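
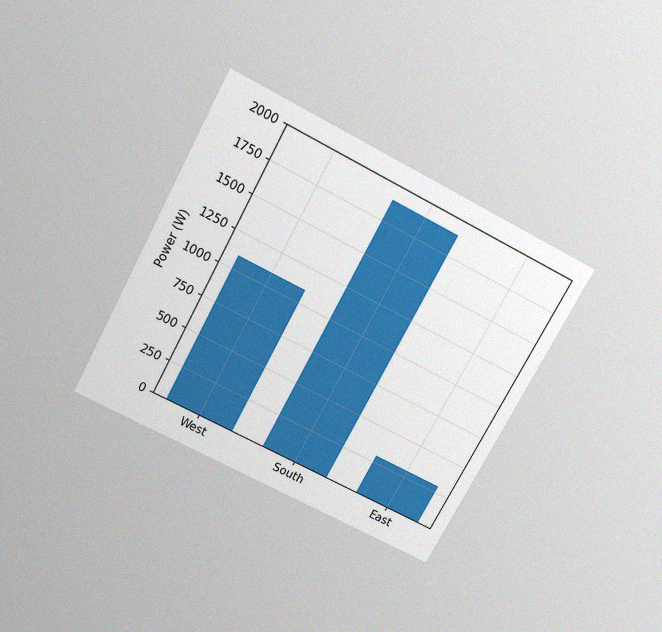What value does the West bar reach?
1100W

The chart is tilted about 28° clockwise and viewed slightly from above, with some photo noise. Reading along the chart's y-axis, the West bar reaches 1100W.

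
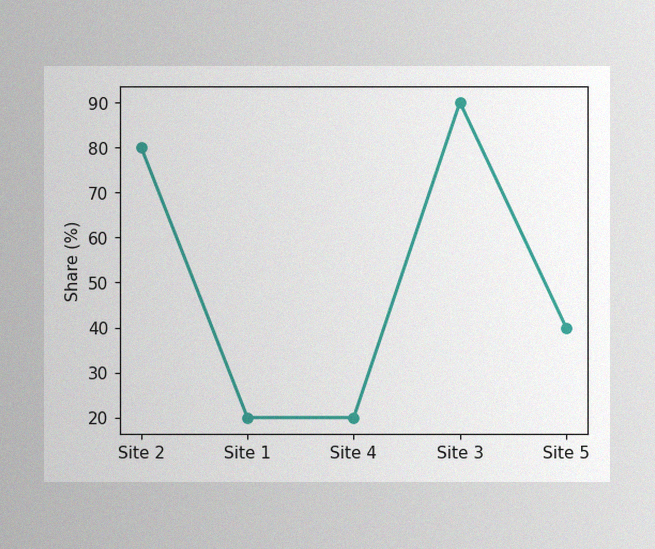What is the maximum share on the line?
The image has some photo noise and uneven lighting. The highest point is at Site 3, and reading across to the y-axis gives 90%.

90%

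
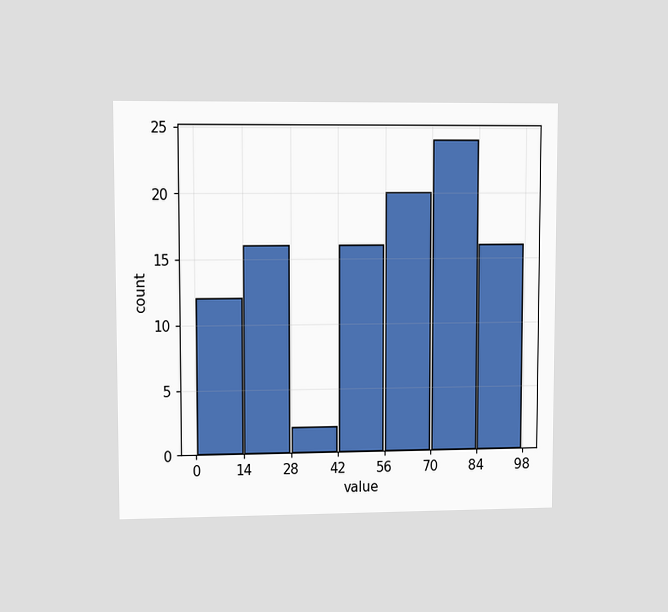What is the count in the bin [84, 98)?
16

The chart is viewed at a slight angle. The [84, 98) bin has height 16.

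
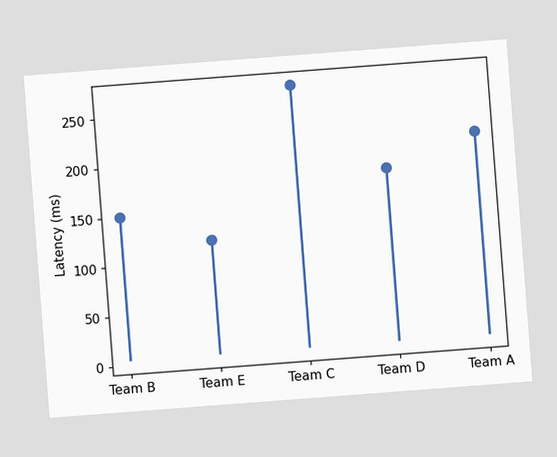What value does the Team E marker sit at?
120ms

The chart is tilted about 4° counter-clockwise. The Team E marker sits at 120ms.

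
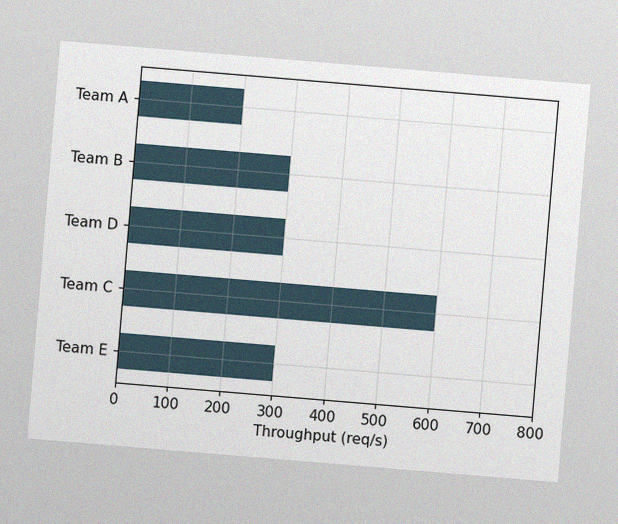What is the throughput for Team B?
The chart is tilted about 5° clockwise, with some photo noise. Reading along the chart's x-axis, the Team B bar reaches 300req/s.

300req/s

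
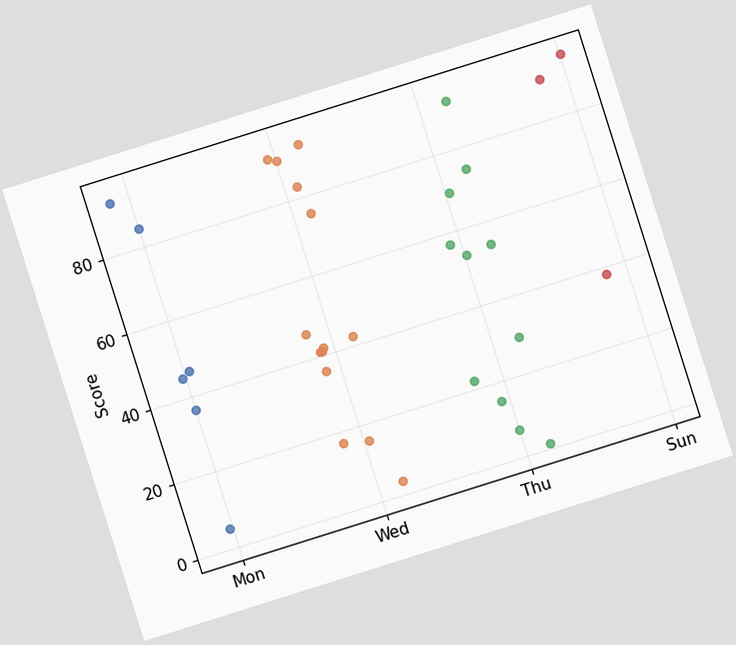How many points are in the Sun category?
The chart is tilted about 17° counter-clockwise. Counting the markers in the Sun column gives 3.

3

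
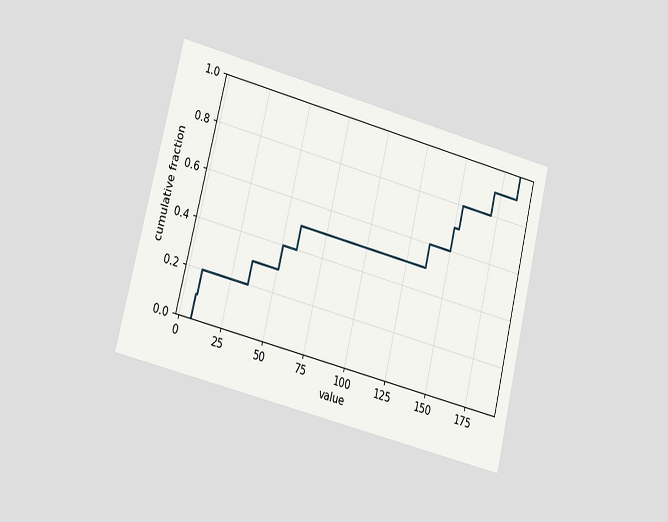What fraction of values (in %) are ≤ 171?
The chart is tilted about 14° clockwise and viewed at a slight angle. At x=171 the ECDF step is at 90%.

90%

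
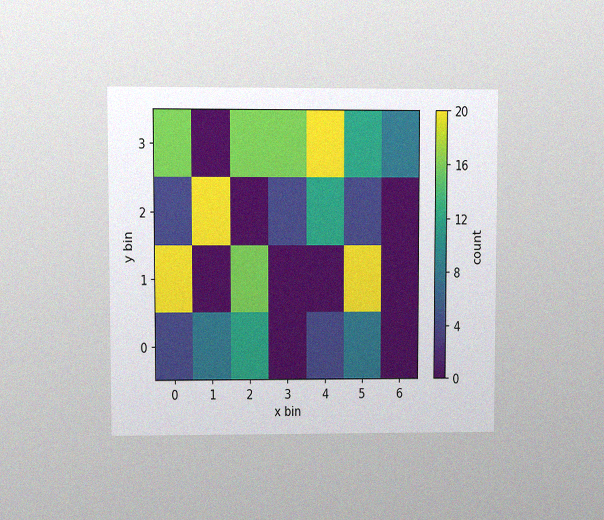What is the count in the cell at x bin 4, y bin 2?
12

The chart is viewed at a slight angle, with some photo noise. Matching the cell (4, 2) against the colorbar gives 12.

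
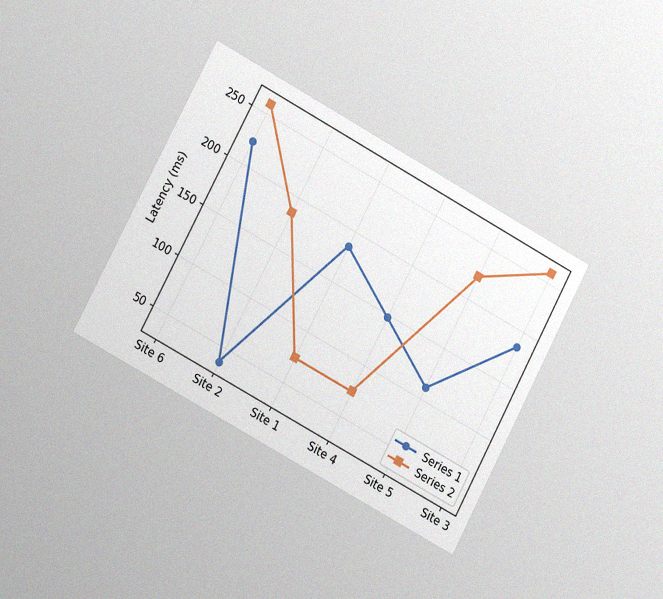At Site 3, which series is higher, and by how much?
The chart is tilted about 28° clockwise and viewed slightly from the left, with some photo noise. At Site 3, Series 2 sits above the other line by 74ms.

Series 2, by 74ms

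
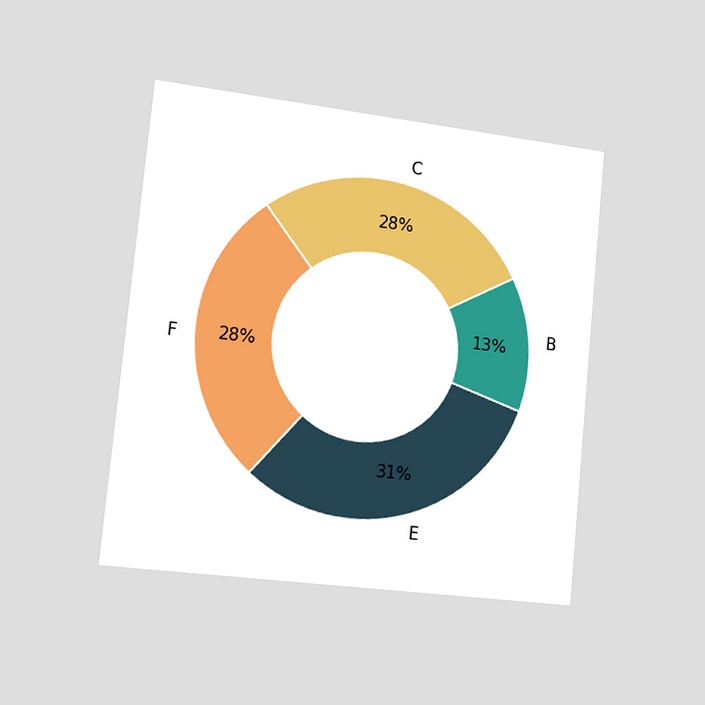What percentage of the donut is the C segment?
28%

The chart is tilted about 6° clockwise and viewed slightly from the left. The C segment takes up 28% of the ring.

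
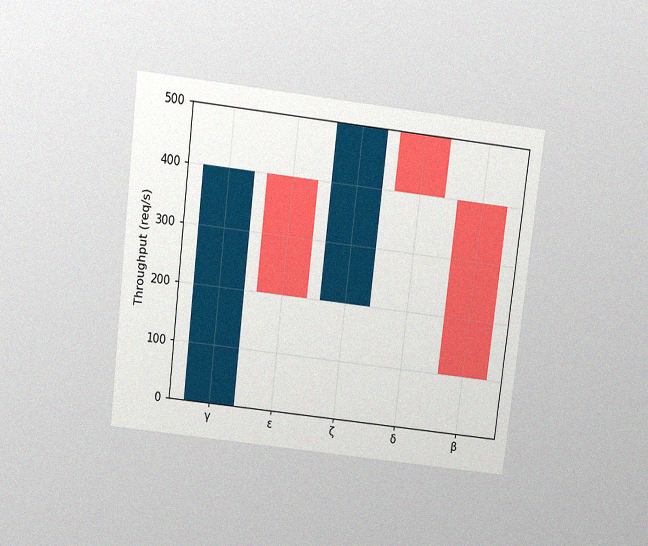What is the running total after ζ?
500req/s

The chart is tilted about 7° clockwise and viewed slightly from above, with some photo noise. After ζ the running total reaches 500req/s.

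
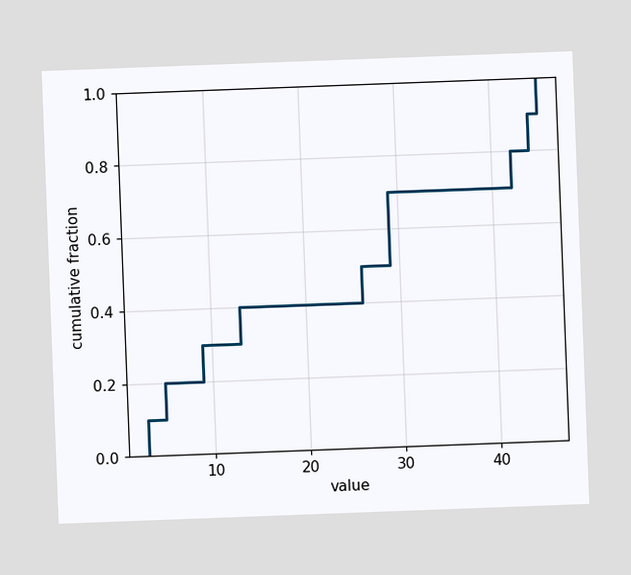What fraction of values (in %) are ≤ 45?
The chart is tilted about 2° counter-clockwise. At x=45 the ECDF step is at 100%.

100%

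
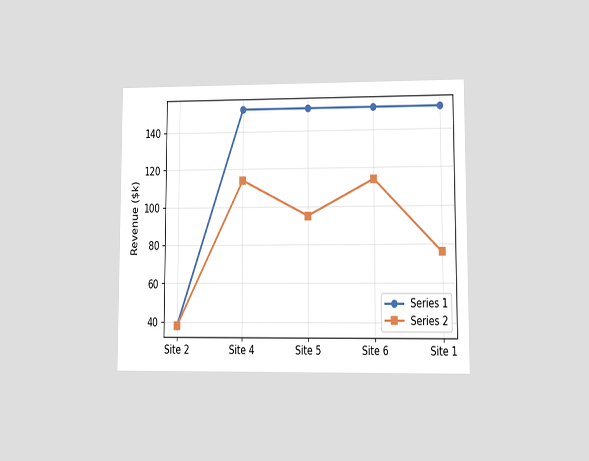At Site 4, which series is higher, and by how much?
The chart is viewed at a slight angle. At Site 4, Series 1 sits above the other line by $38k.

Series 1, by $38k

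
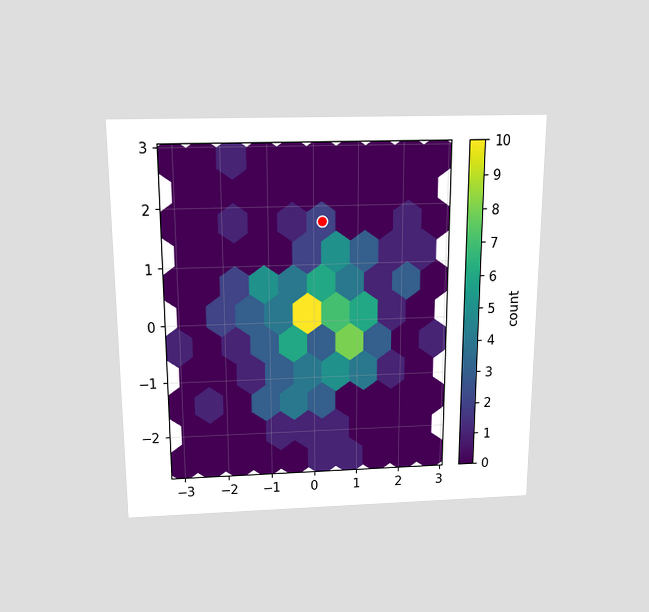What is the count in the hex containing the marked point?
The chart is viewed slightly from above. The marked hex reads 2 on the colorbar.

2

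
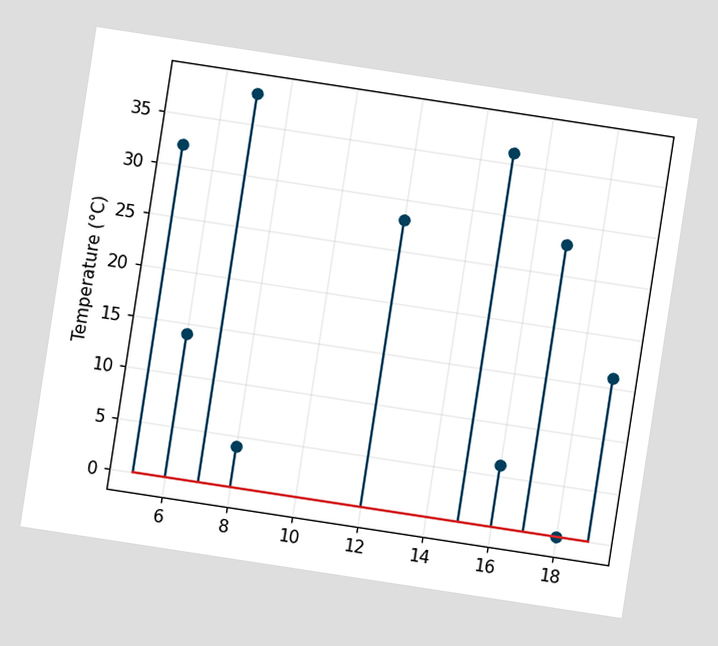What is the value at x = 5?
32°C

The chart is tilted about 9° clockwise. The stem at x=5 reaches 32°C.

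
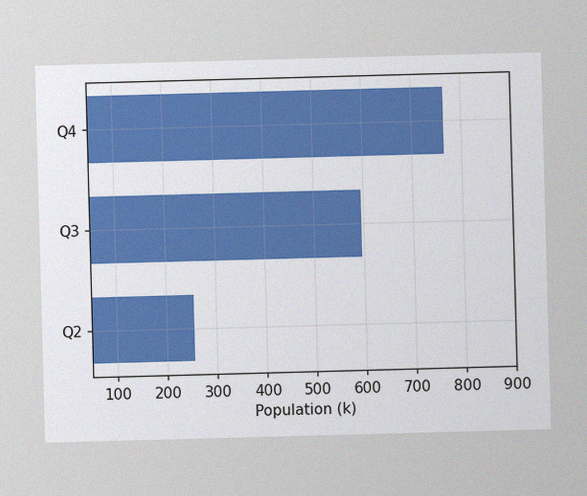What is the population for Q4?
765k

The image has some photo noise and uneven lighting. Reading along the chart's x-axis, the Q4 bar reaches 765k.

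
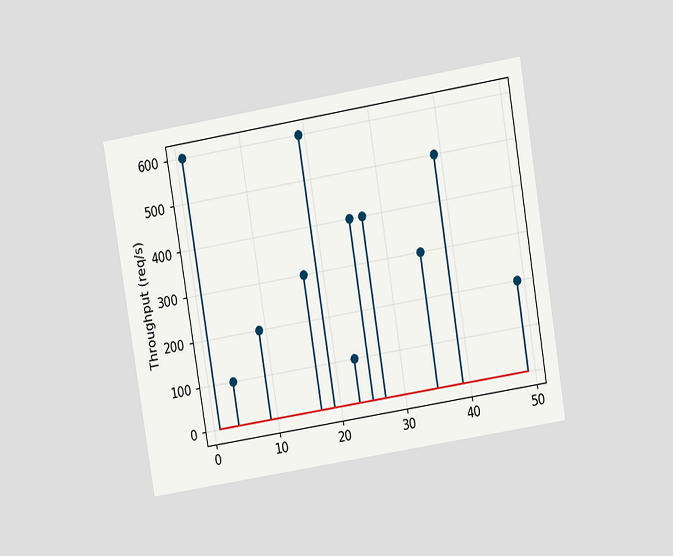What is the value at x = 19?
The chart is tilted about 9° counter-clockwise and viewed at a slight angle. The stem at x=19 reaches 600req/s.

600req/s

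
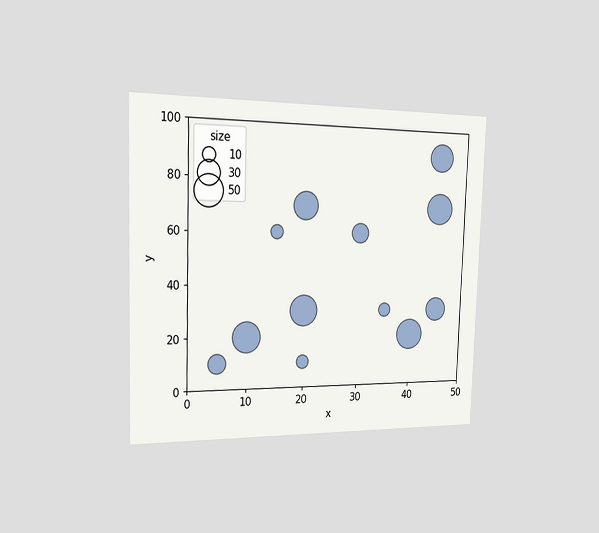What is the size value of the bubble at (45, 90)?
40

The chart is viewed slightly from the left. Matching the bubble at (45, 90) against the size legend gives 40.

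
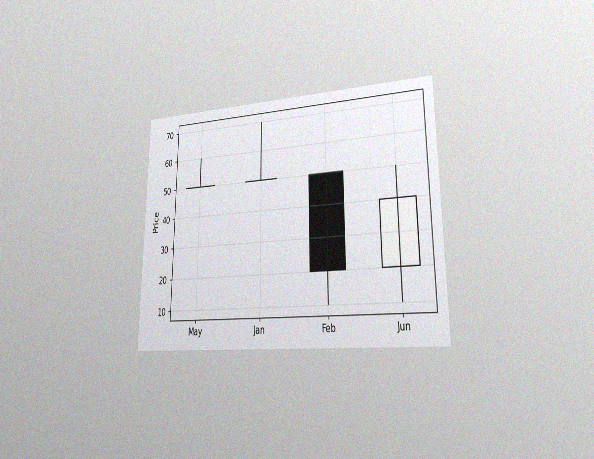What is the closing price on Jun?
The chart is viewed slightly from the right, with some photo noise. The Jun candle closes at 40.

40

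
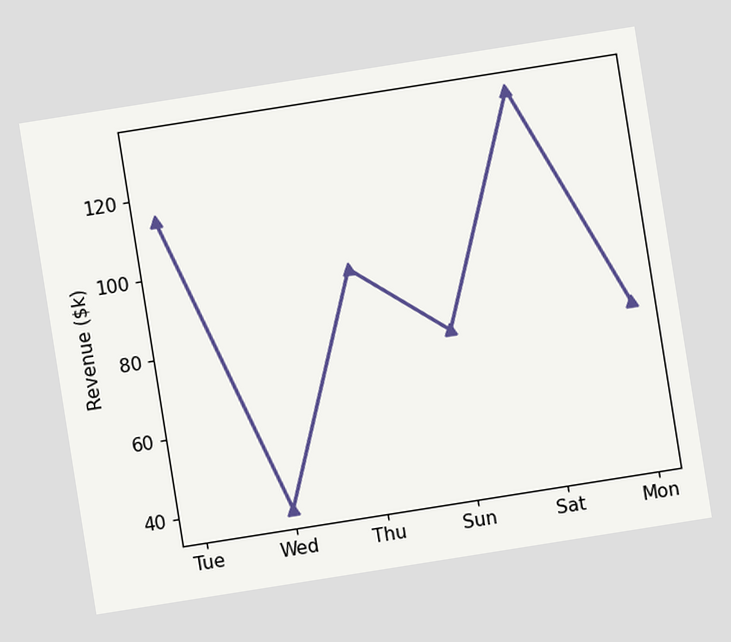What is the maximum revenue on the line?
The chart is tilted about 9° counter-clockwise. The highest point is at Sat, and reading across to the y-axis gives $133k.

$133k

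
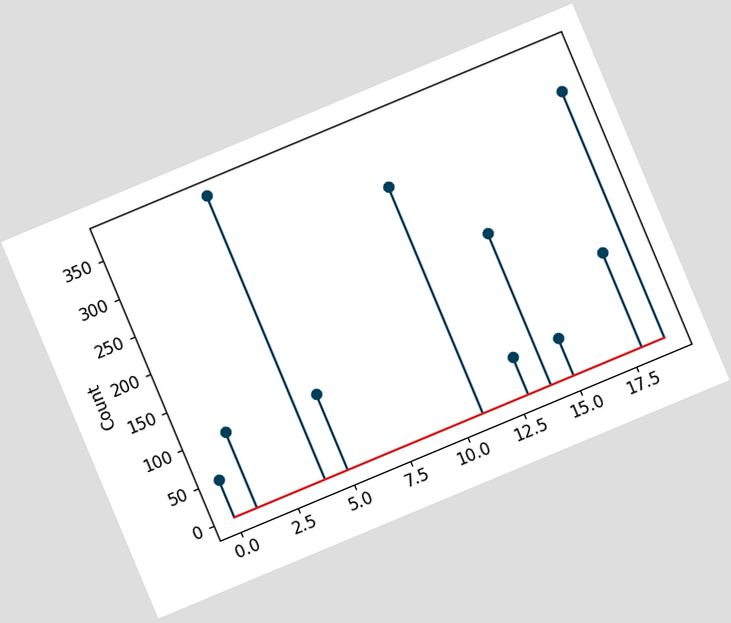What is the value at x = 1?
100

The chart is tilted about 23° counter-clockwise. The stem at x=1 reaches 100.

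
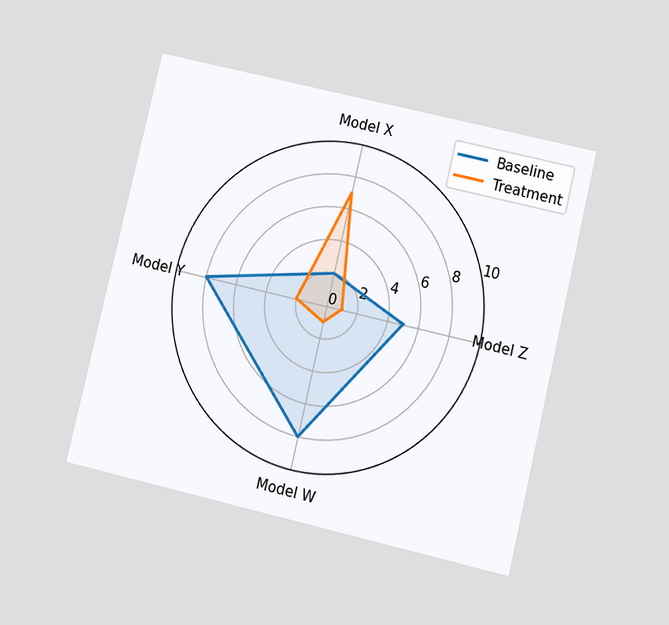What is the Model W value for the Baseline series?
8

The chart is tilted about 13° clockwise and viewed at a slight angle. On the Model W axis, Baseline reaches 8.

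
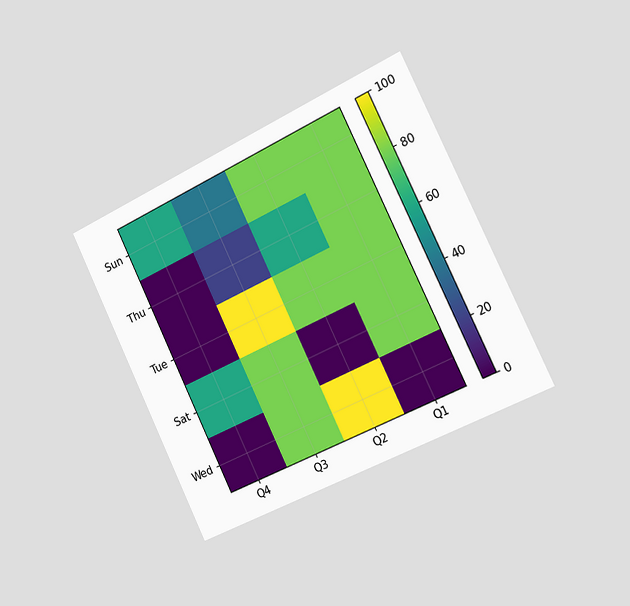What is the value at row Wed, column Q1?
0

The chart is tilted about 25° counter-clockwise and viewed slightly from the right. Matching cell (Wed, Q1) against the colorbar gives 0.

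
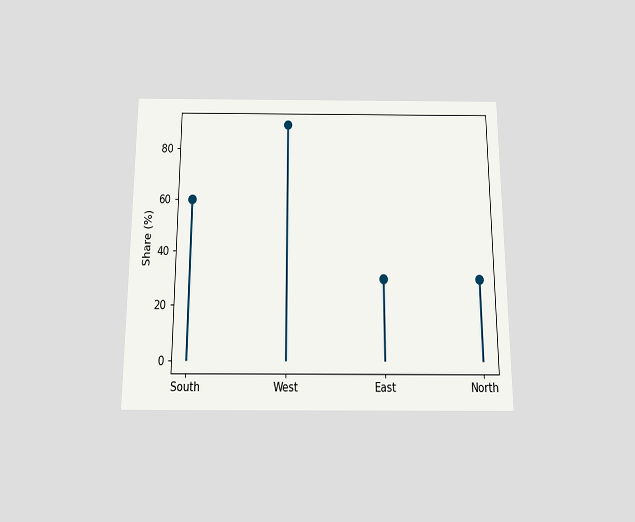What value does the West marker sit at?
The chart is viewed slightly from below. The West marker sits at 90%.

90%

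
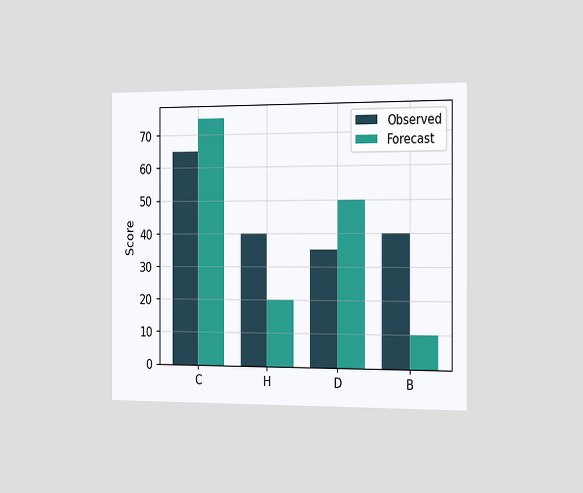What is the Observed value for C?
The chart is viewed slightly from the right. The Observed bar at C reaches 65 on the y-axis.

65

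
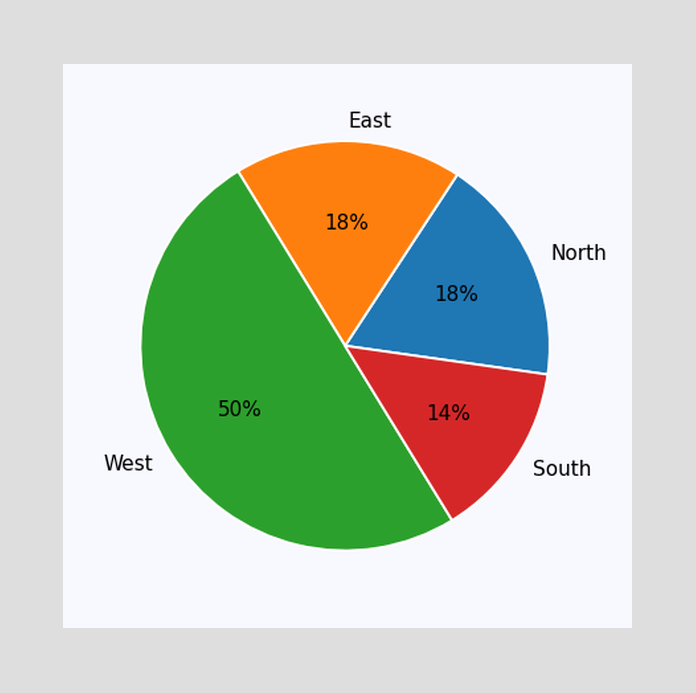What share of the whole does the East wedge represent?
18%

The East slice takes up 18% of the pie.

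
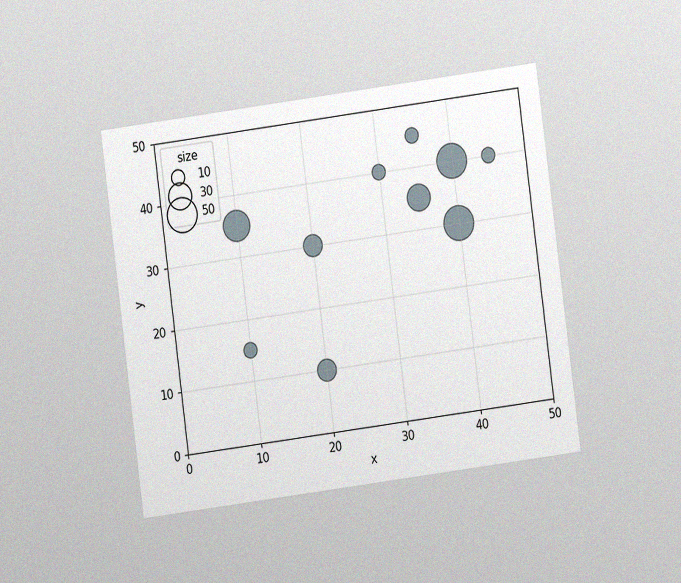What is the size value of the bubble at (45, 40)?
The chart is tilted about 8° counter-clockwise and viewed at a slight angle, with some photo noise. Matching the bubble at (45, 40) against the size legend gives 10.

10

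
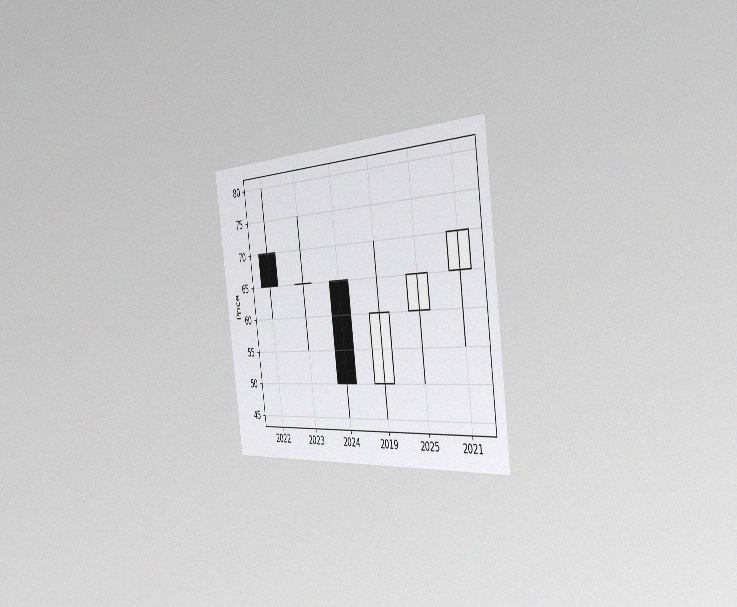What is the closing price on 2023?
The chart is tilted about 8° counter-clockwise and viewed slightly from the right, with some photo noise. The 2023 candle closes at 65.

65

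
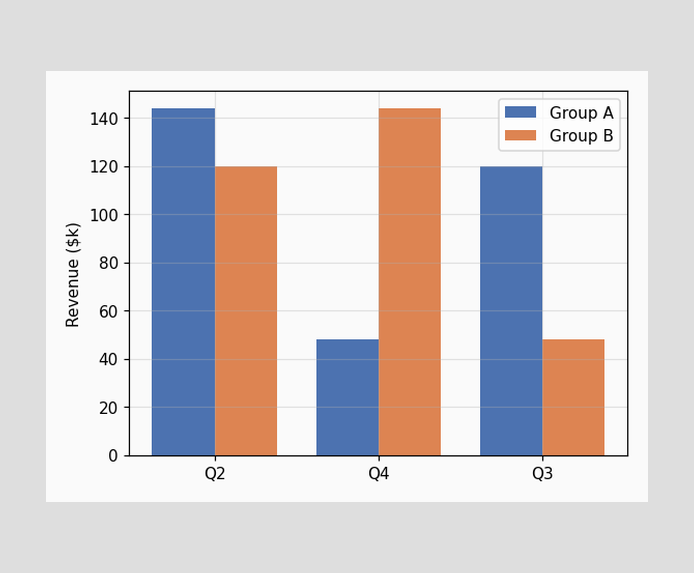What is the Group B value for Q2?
The Group B bar at Q2 reaches $120k on the y-axis.

$120k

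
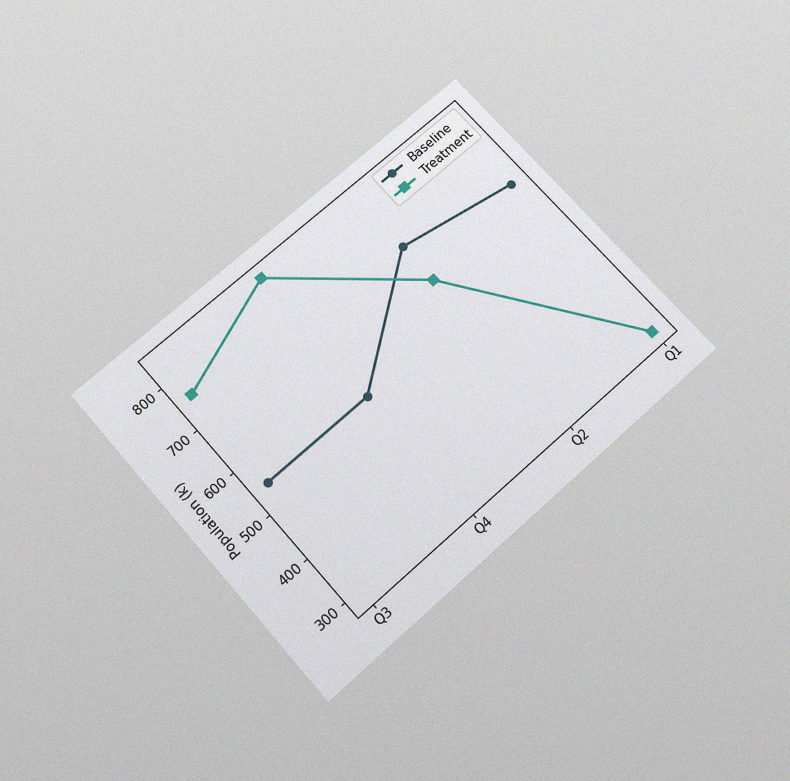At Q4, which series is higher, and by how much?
The chart is tilted about 42° counter-clockwise and viewed slightly from below, with some photo noise. At Q4, Treatment sits above the other line by 294k.

Treatment, by 294k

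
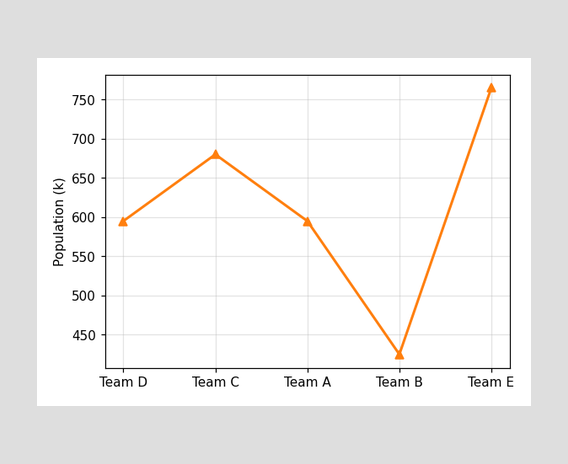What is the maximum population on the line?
The highest point is at Team E, and reading across to the y-axis gives 765k.

765k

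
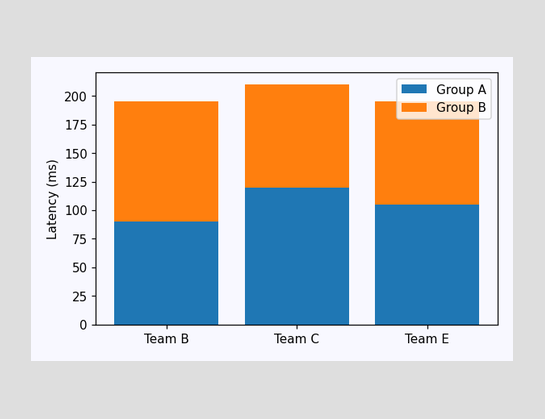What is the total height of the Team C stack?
210ms

The Team C stack's top reaches 210ms on the y-axis.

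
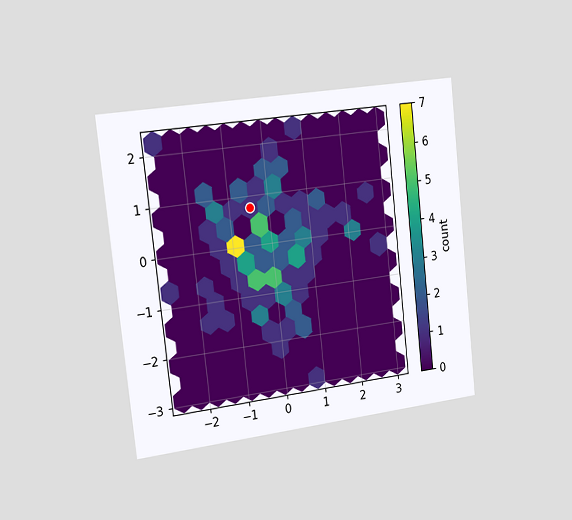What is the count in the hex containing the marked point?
1

The chart is tilted about 6° counter-clockwise and viewed slightly from the left. The marked hex reads 1 on the colorbar.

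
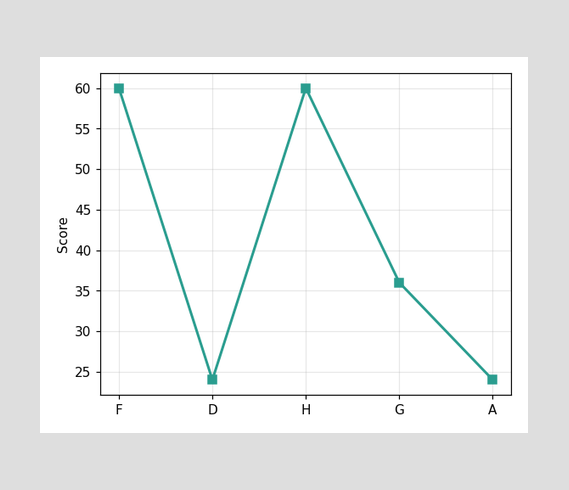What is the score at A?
24

At A, the line is at 24.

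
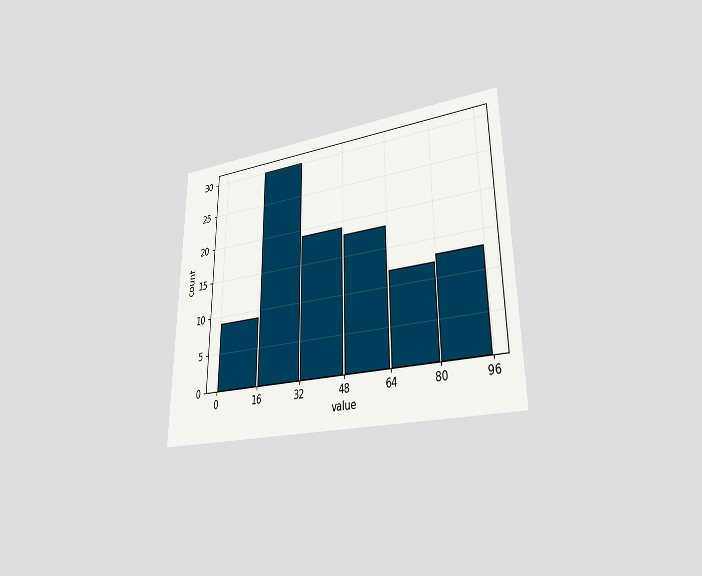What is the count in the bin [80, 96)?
The chart is viewed at a slight angle. The [80, 96) bin has height 13.

13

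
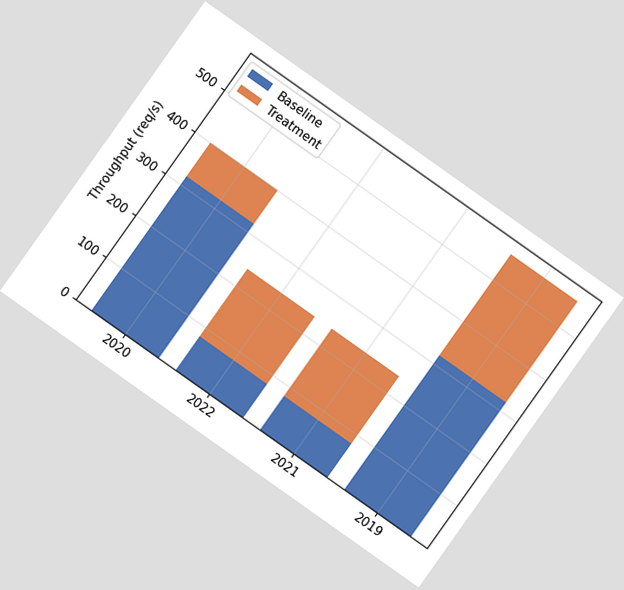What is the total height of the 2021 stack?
240req/s

The chart is tilted about 35° clockwise. The 2021 stack's top reaches 240req/s on the y-axis.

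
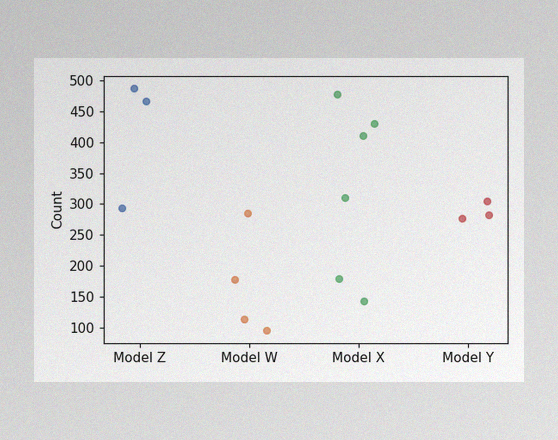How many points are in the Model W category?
The image has some photo noise and uneven lighting. Counting the markers in the Model W column gives 4.

4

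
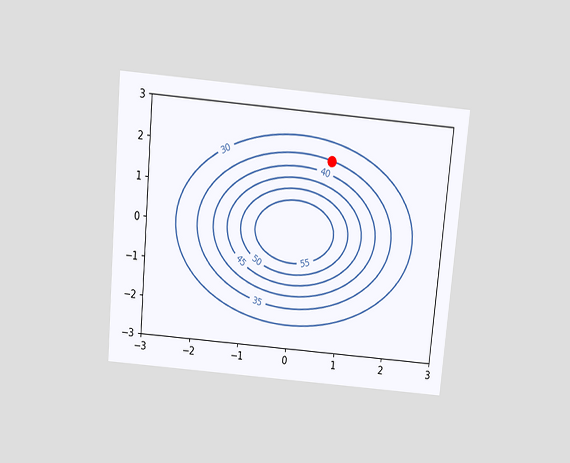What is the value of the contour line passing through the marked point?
35

The chart is tilted about 5° clockwise and viewed slightly from above. The marked point sits on the contour labelled 35.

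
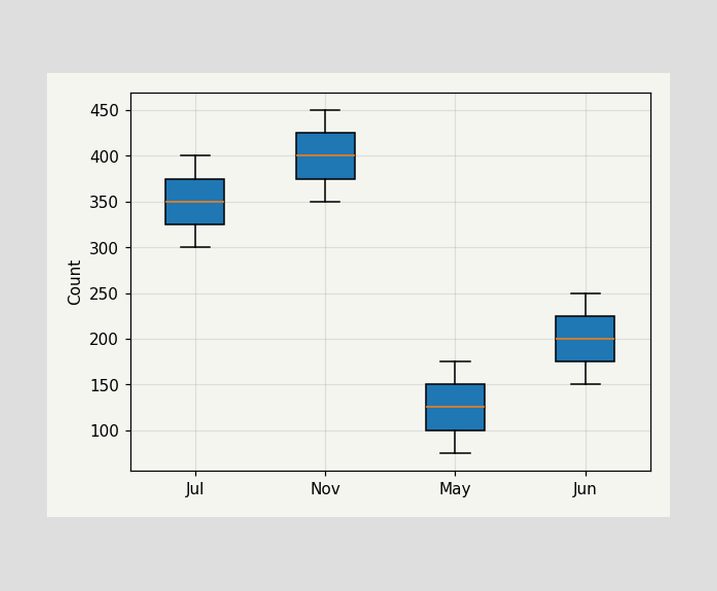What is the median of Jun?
The median line in the Jun box sits at 200.

200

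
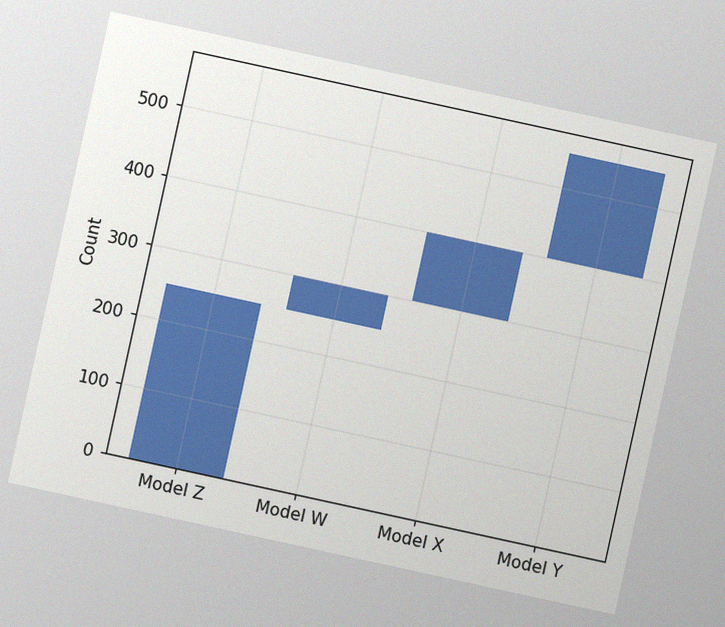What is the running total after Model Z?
250

The chart is tilted about 12° clockwise, with some photo noise. After Model Z the running total reaches 250.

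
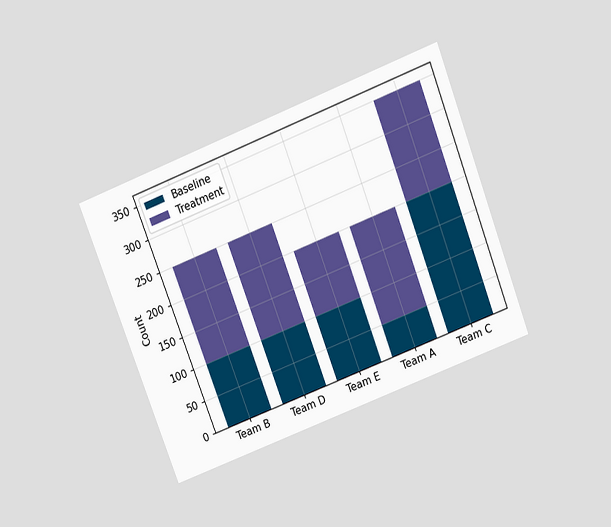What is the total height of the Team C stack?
The chart is tilted about 21° counter-clockwise and viewed slightly from above. The Team C stack's top reaches 350 on the y-axis.

350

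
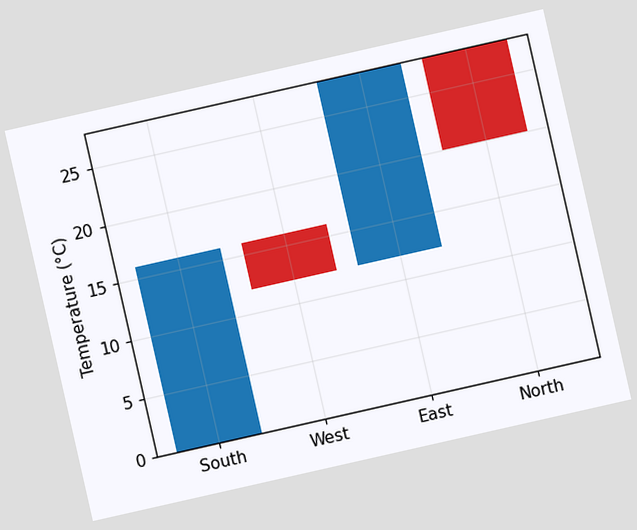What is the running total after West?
The chart is tilted about 13° counter-clockwise. After West the running total reaches 12°C.

12°C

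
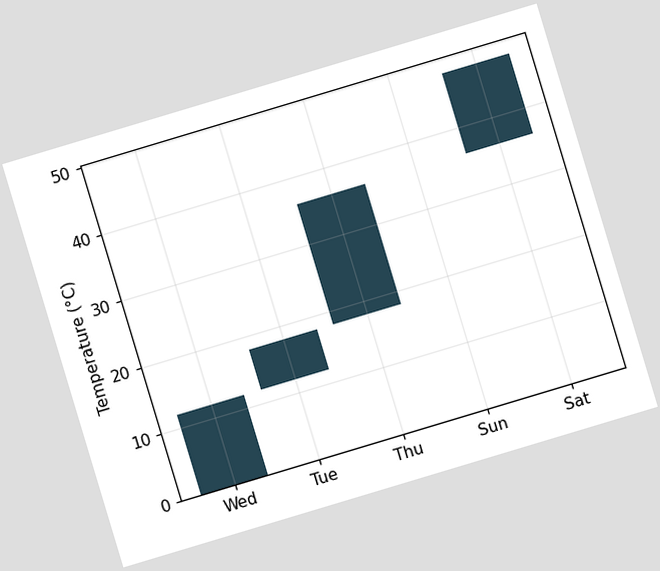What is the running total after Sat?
48°C

The chart is tilted about 17° counter-clockwise. After Sat the running total reaches 48°C.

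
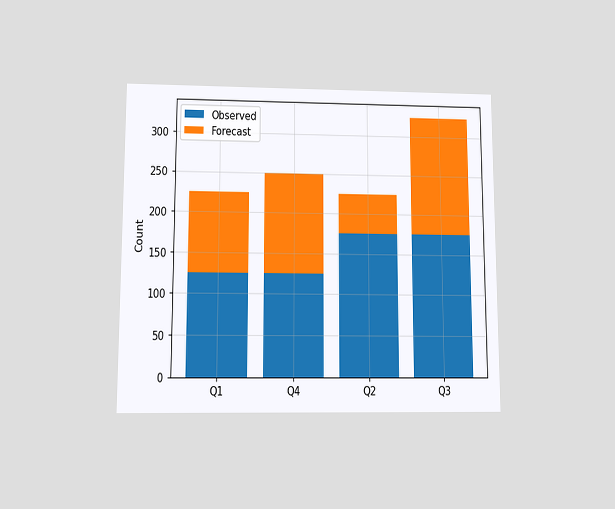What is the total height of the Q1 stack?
The chart is viewed slightly from below. The Q1 stack's top reaches 225 on the y-axis.

225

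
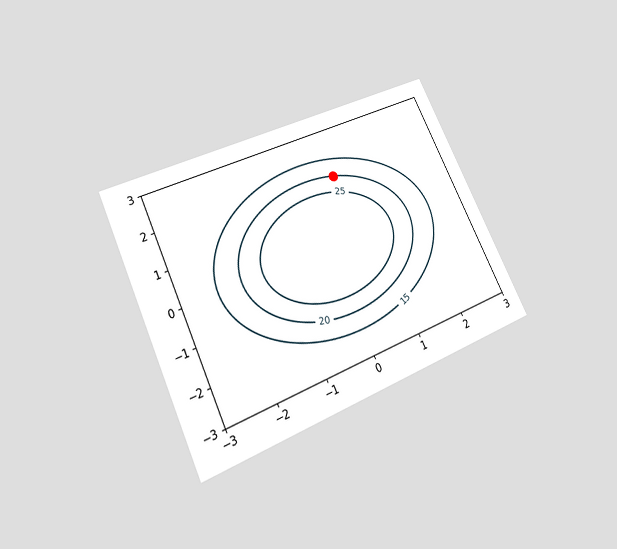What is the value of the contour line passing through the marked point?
20

The chart is tilted about 25° counter-clockwise and viewed slightly from below. The marked point sits on the contour labelled 20.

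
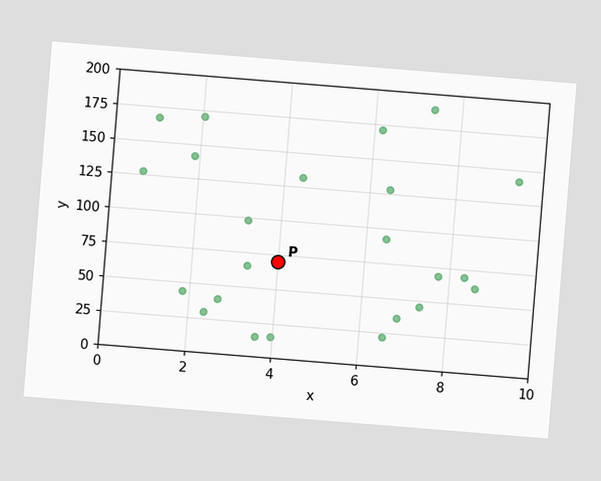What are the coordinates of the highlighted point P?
The chart is tilted about 5° clockwise. Following the gridlines from P to each axis, P sits at (4, 70).

(4, 70)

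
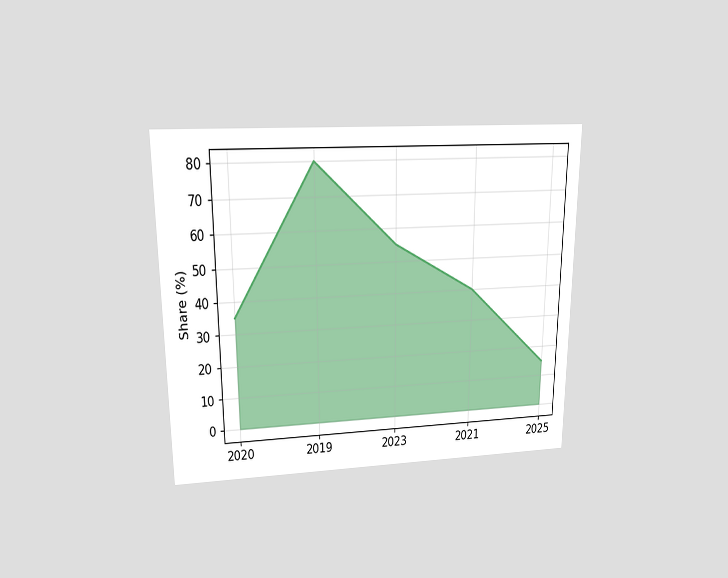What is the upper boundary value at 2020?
35%

The chart is viewed slightly from above. At 2020 the upper boundary is at 35%.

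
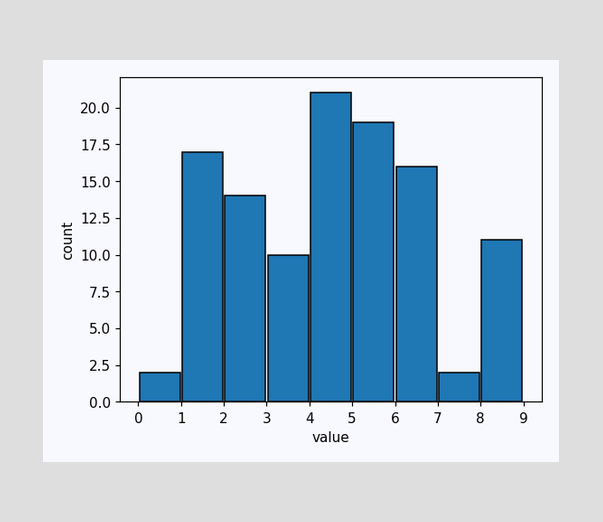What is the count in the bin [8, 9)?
The [8, 9) bin has height 11.

11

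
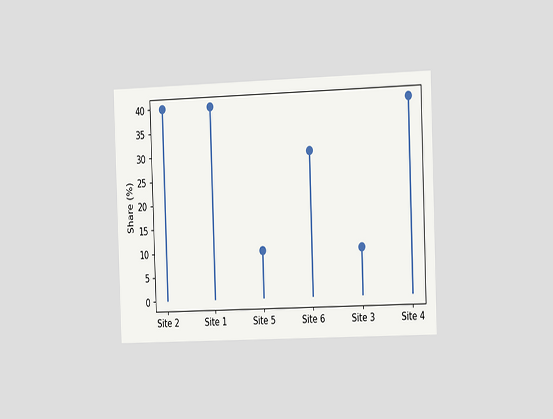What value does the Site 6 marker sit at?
The chart is tilted about 2° counter-clockwise and viewed slightly from the right. The Site 6 marker sits at 30%.

30%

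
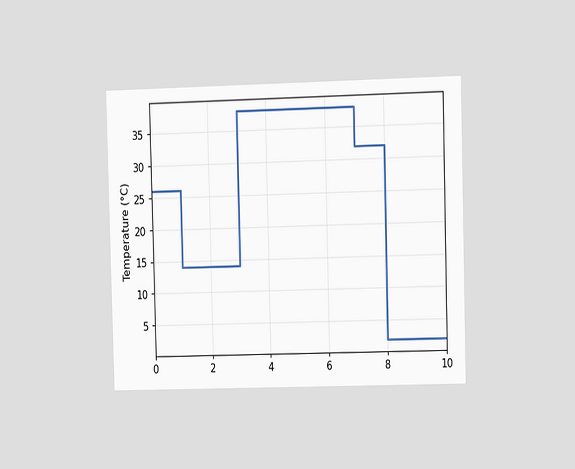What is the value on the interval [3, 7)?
The chart is viewed at a slight angle. On [3, 7) the step sits at 38°C.

38°C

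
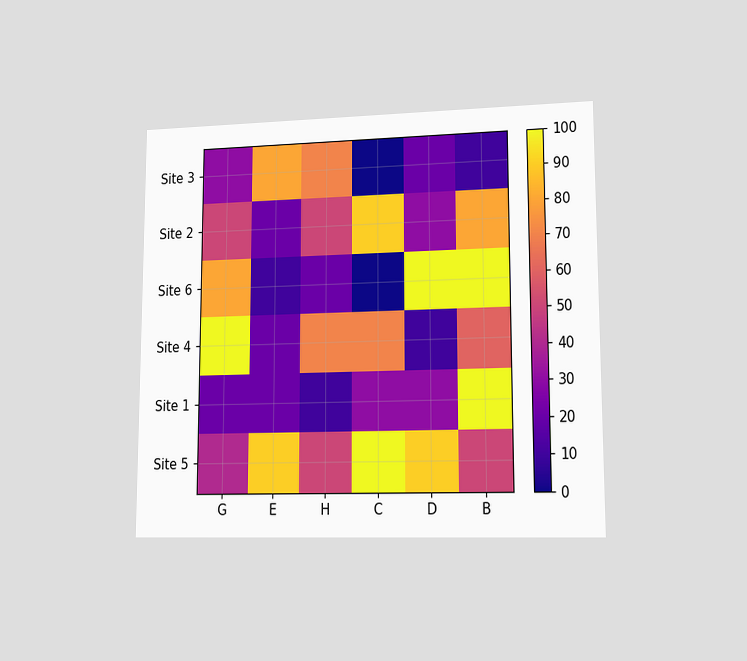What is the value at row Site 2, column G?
The chart is viewed at a slight angle. Matching cell (Site 2, G) against the colorbar gives 50.

50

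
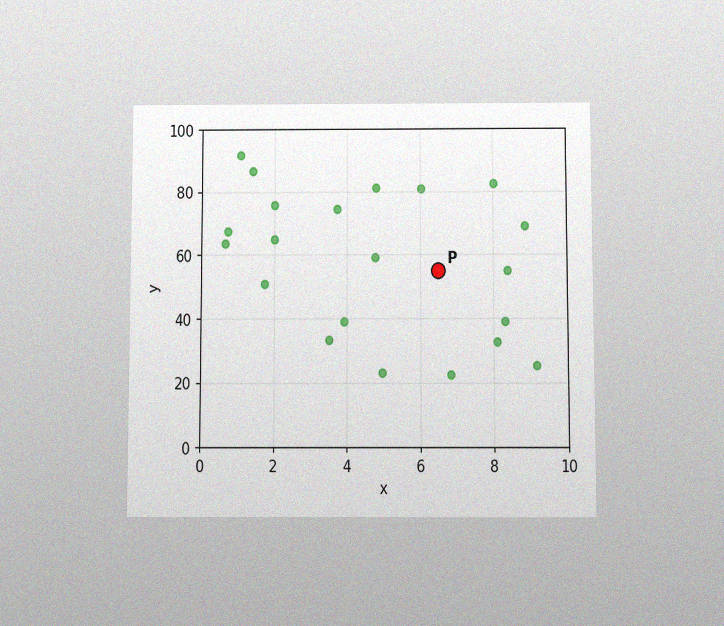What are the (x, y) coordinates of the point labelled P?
The chart is viewed slightly from below, with some photo noise. Following the gridlines from P to each axis, P sits at (6.5, 55).

(6.5, 55)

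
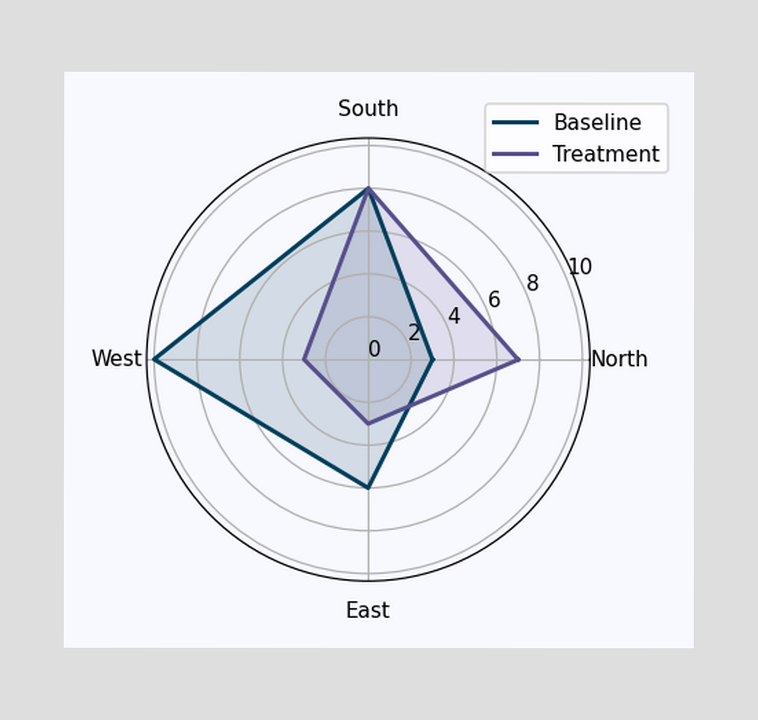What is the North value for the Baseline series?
On the North axis, Baseline reaches 3.

3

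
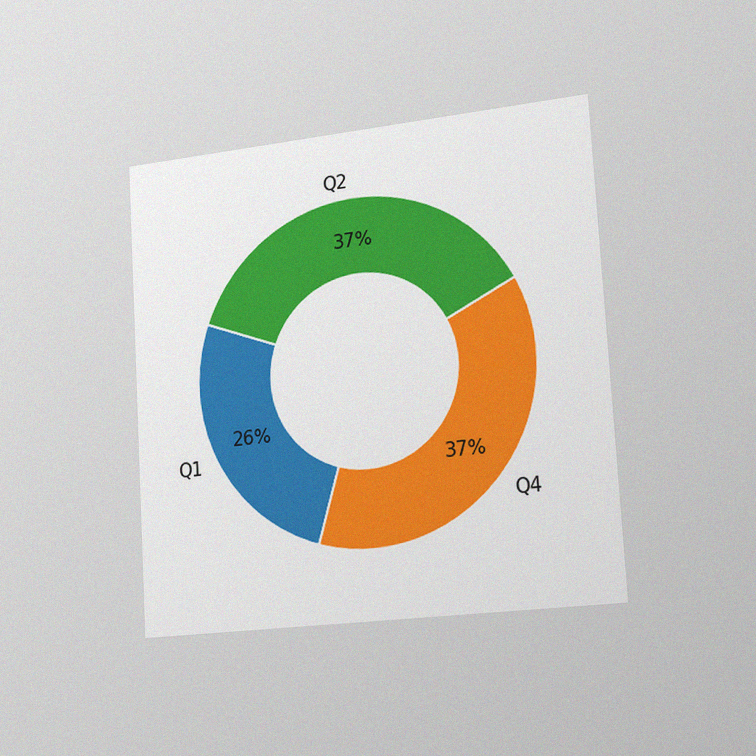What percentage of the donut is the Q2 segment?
37%

The chart is tilted about 3° counter-clockwise and viewed slightly from the right, with some photo noise. The Q2 segment takes up 37% of the ring.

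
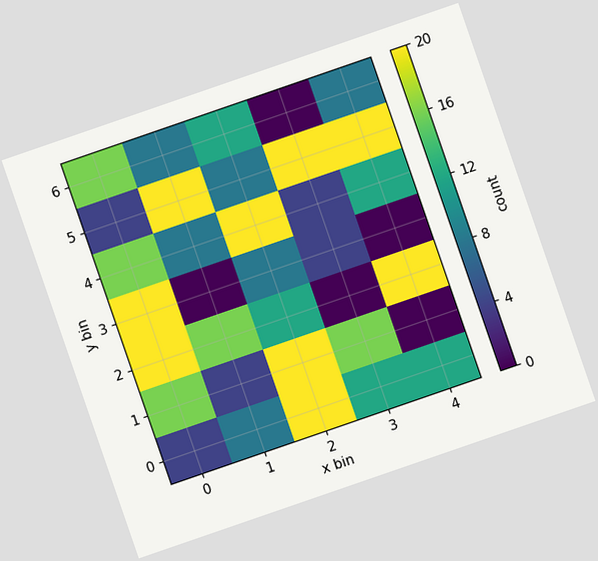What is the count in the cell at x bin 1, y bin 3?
0

The chart is tilted about 19° counter-clockwise. Matching the cell (1, 3) against the colorbar gives 0.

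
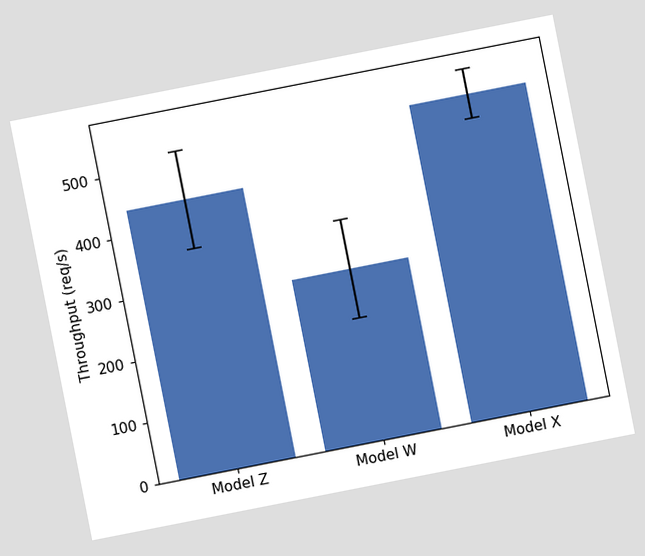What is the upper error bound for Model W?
The chart is tilted about 11° counter-clockwise. The Model W bar's upper whisker reaches 360req/s.

360req/s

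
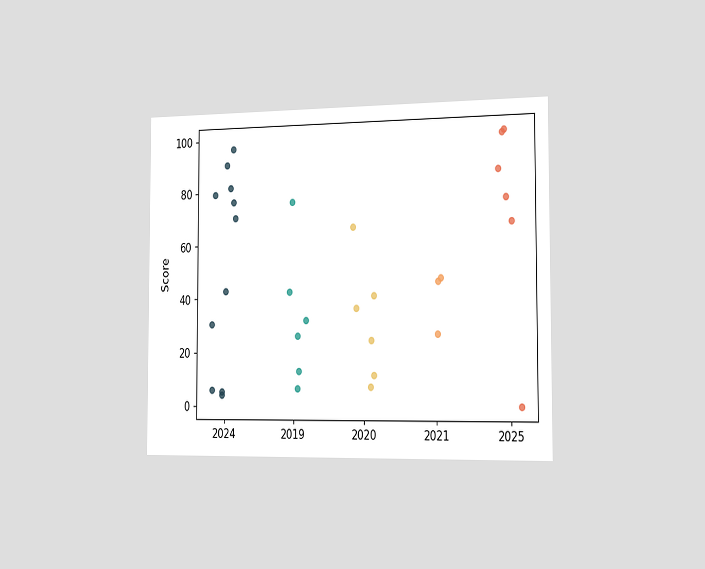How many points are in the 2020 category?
6

The chart is viewed slightly from the right. Counting the markers in the 2020 column gives 6.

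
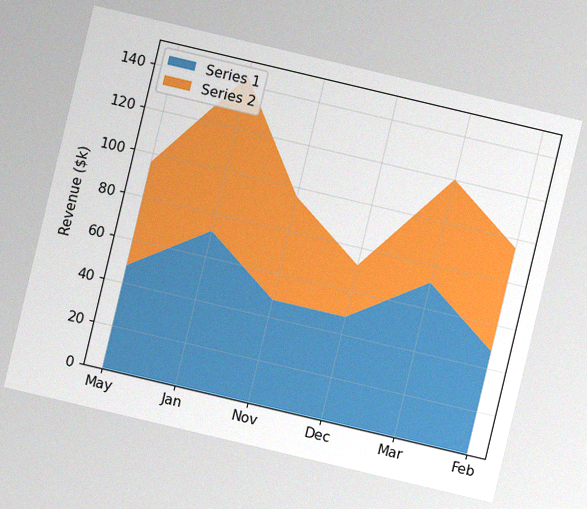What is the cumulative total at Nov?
The chart is tilted about 13° clockwise, with some photo noise. The stacked total at Nov reaches $96k.

$96k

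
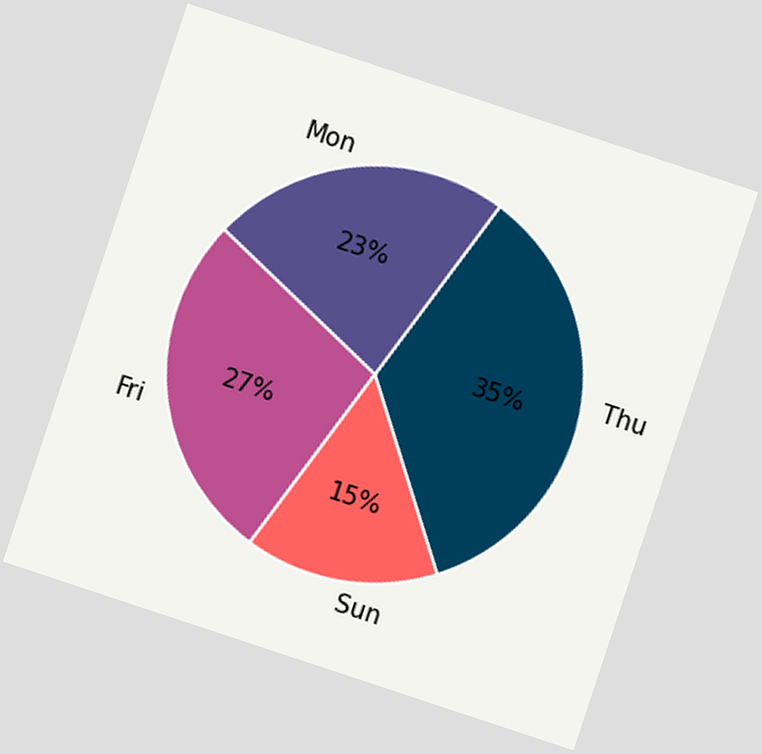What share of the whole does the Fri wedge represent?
27%

The chart is tilted about 18° clockwise. The Fri slice takes up 27% of the pie.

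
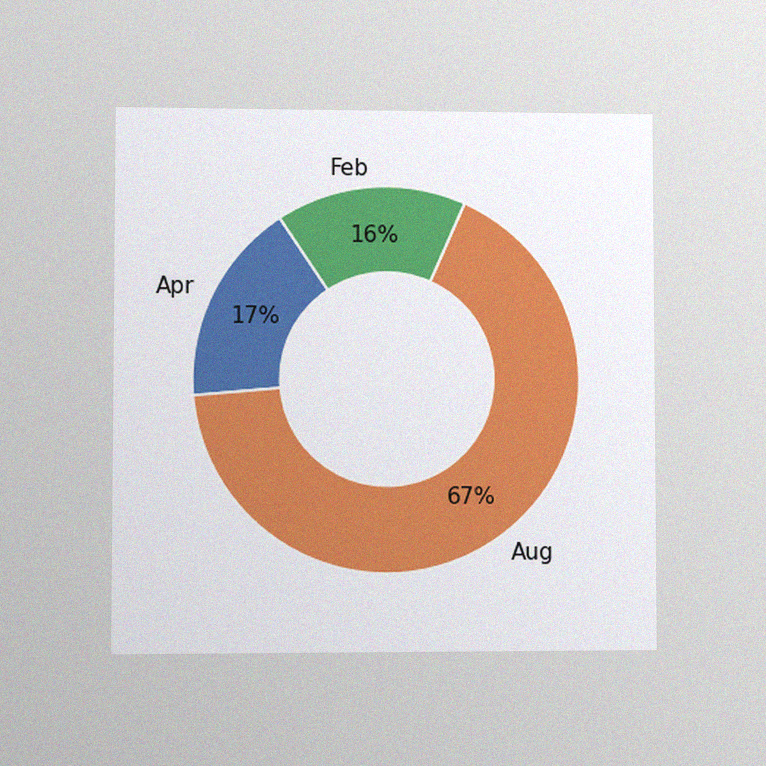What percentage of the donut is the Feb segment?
16%

The chart is viewed at a slight angle, with some photo noise. The Feb segment takes up 16% of the ring.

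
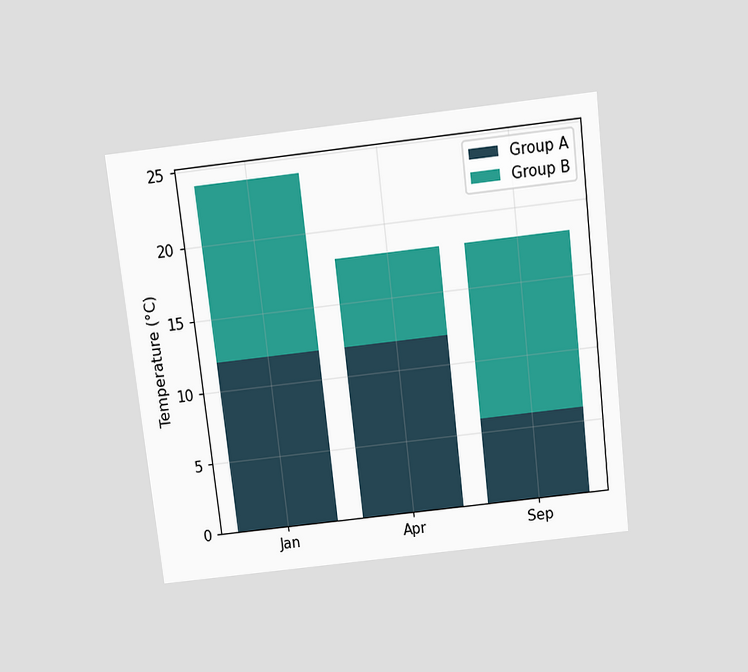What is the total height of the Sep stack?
18°C

The chart is tilted about 7° counter-clockwise and viewed slightly from above. The Sep stack's top reaches 18°C on the y-axis.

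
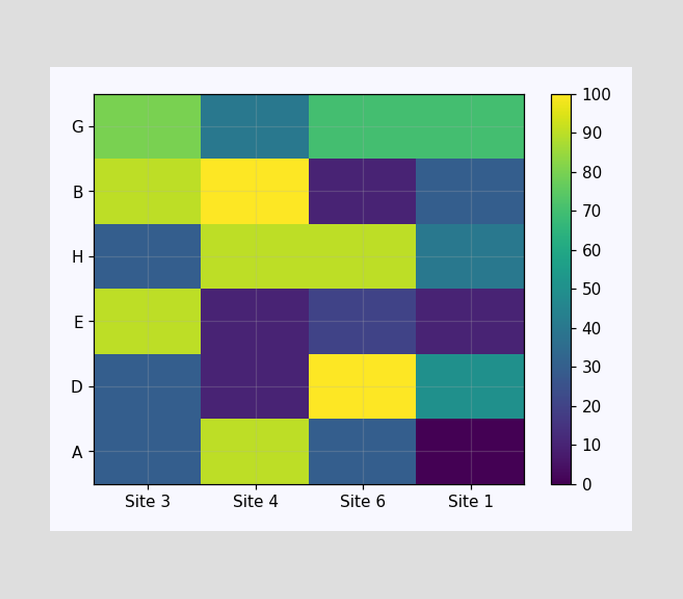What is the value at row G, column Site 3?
80

Matching cell (G, Site 3) against the colorbar gives 80.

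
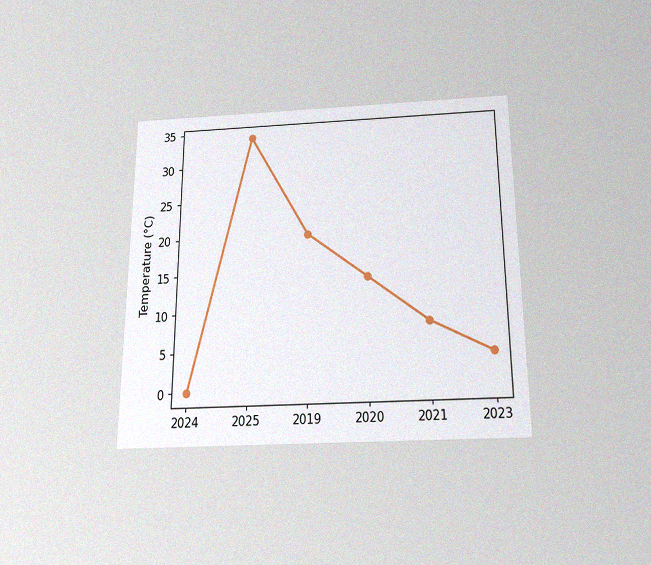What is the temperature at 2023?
4°C

The chart is viewed slightly from below, with some photo noise. At 2023, the line is at 4°C.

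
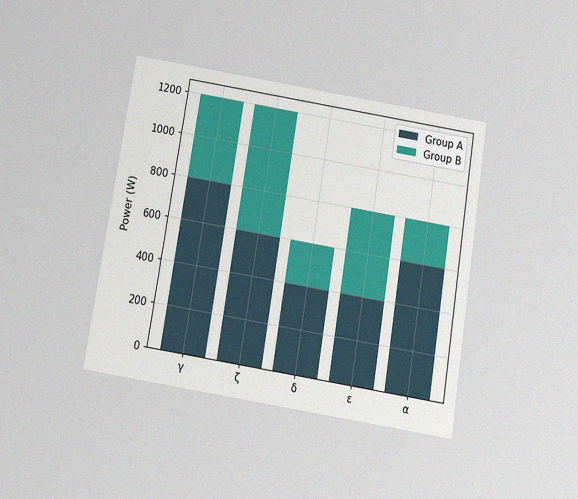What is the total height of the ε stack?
800W

The chart is tilted about 9° clockwise and viewed slightly from below, with some photo noise. The ε stack's top reaches 800W on the y-axis.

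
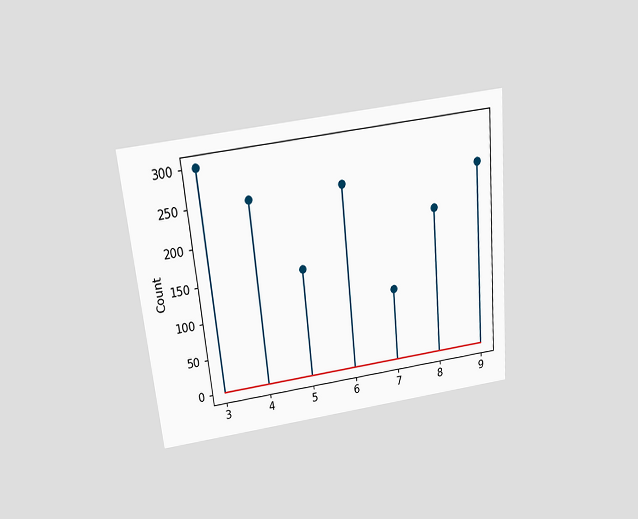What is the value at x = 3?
300

The chart is tilted about 6° counter-clockwise and viewed slightly from above. The stem at x=3 reaches 300.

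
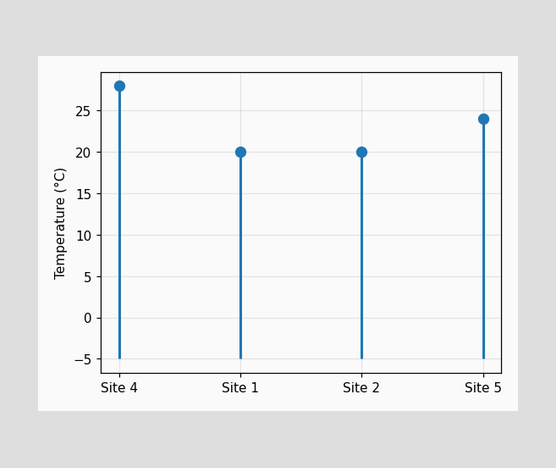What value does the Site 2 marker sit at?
The Site 2 marker sits at 20°C.

20°C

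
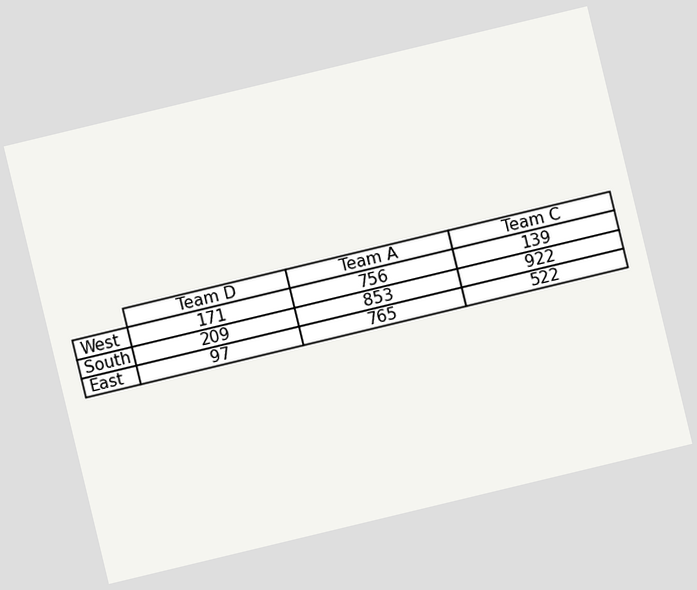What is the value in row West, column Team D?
The chart is tilted about 14° counter-clockwise. The (West, Team D) cell reads 171.

171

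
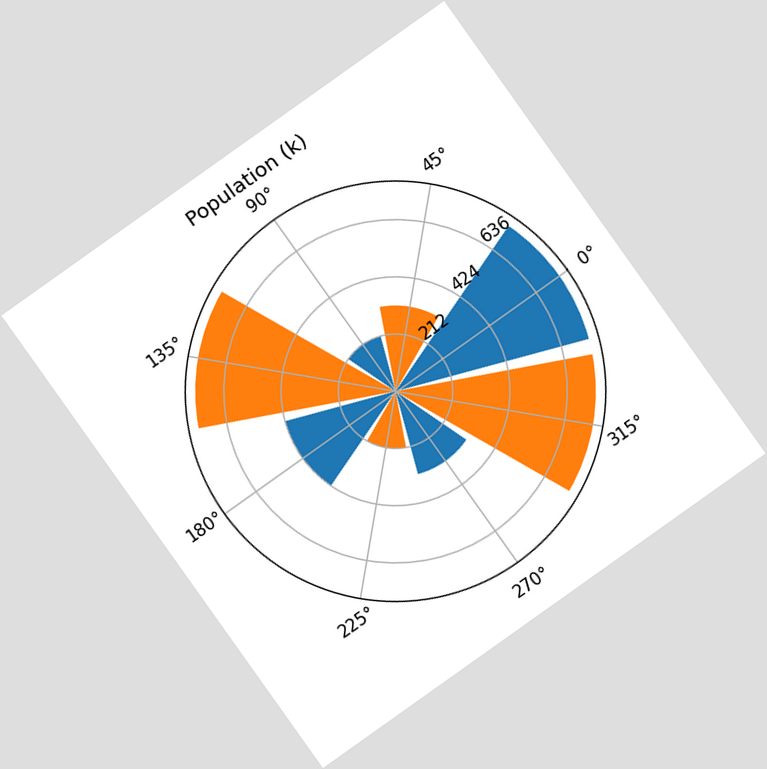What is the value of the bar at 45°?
The chart is tilted about 35° counter-clockwise. The bar at 45° reaches 318k on the radial axis.

318k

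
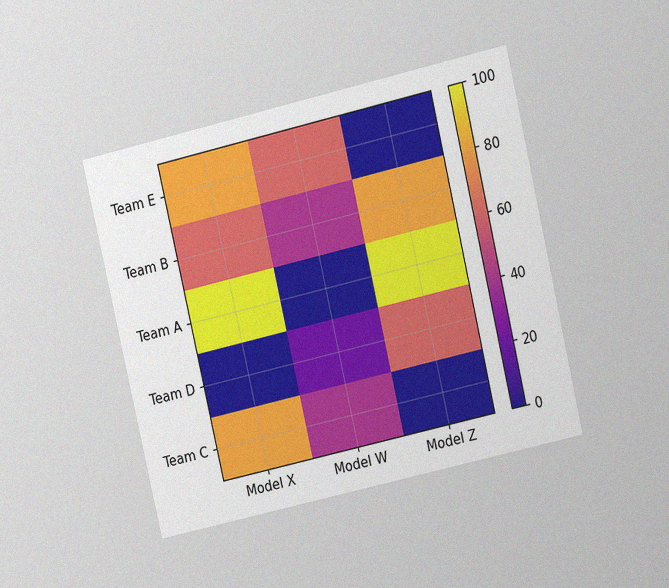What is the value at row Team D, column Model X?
0

The chart is tilted about 13° counter-clockwise and viewed at a slight angle, with some photo noise. Matching cell (Team D, Model X) against the colorbar gives 0.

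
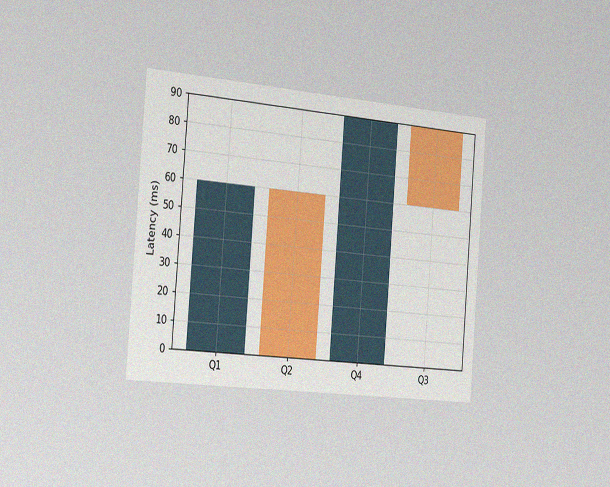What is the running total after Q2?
0ms

The chart is tilted about 5° clockwise and viewed slightly from the left, with some photo noise. After Q2 the running total reaches 0ms.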